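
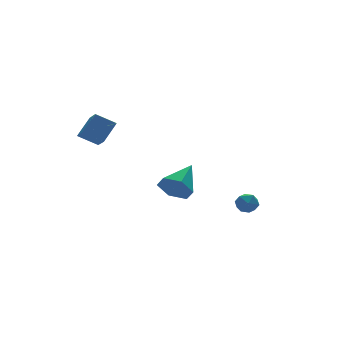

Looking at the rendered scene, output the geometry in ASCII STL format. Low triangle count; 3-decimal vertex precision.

solid 
facet normal -0.738 -0.483 -0.472
outer loop
vertex -2.178 -3.459 0.242
vertex -2.747 -3.336 1.006
vertex -2.732 -2.677 0.307
endloop
endfacet
facet normal 0.610 0.484 -0.627
outer loop
vertex -2.178 -3.459 0.242
vertex -2.732 -2.677 0.307
vertex -1.293 -2.384 1.934
endloop
endfacet
facet normal -0.738 -0.483 -0.471
outer loop
vertex -2.732 -2.677 0.307
vertex -2.747 -3.336 1.006
vertex -3.3 -2.554 1.071
endloop
endfacet
facet normal -0.012 0.986 -0.167
outer loop
vertex -2.732 -2.677 0.307
vertex -3.3 -2.554 1.071
vertex -1.293 -2.384 1.934
endloop
endfacet
facet normal -0.738 -0.483 -0.472
outer loop
vertex -3.3 -2.554 1.071
vertex -2.747 -3.336 1.006
vertex -3.315 -3.213 1.769
endloop
endfacet
facet normal -0.335 0.689 0.643
outer loop
vertex -3.3 -2.554 1.071
vertex -3.315 -3.213 1.769
vertex -1.293 -2.384 1.934
endloop
endfacet
facet normal -0.738 -0.483 -0.471
outer loop
vertex -3.315 -3.213 1.769
vertex -2.747 -3.336 1.006
vertex -2.762 -3.994 1.704
endloop
endfacet
facet normal -0.037 -0.109 0.993
outer loop
vertex -3.315 -3.213 1.769
vertex -2.762 -3.994 1.704
vertex -1.293 -2.384 1.934
endloop
endfacet
facet normal -0.738 -0.483 -0.472
outer loop
vertex -2.762 -3.994 1.704
vertex -2.747 -3.336 1.006
vertex -2.193 -4.117 0.94
endloop
endfacet
facet normal 0.585 -0.610 0.534
outer loop
vertex -2.762 -3.994 1.704
vertex -2.193 -4.117 0.94
vertex -1.293 -2.384 1.934
endloop
endfacet
facet normal -0.738 -0.483 -0.472
outer loop
vertex -2.193 -4.117 0.94
vertex -2.747 -3.336 1.006
vertex -2.178 -3.459 0.242
endloop
endfacet
facet normal 0.909 -0.314 -0.276
outer loop
vertex -2.193 -4.117 0.94
vertex -2.178 -3.459 0.242
vertex -1.293 -2.384 1.934
endloop
endfacet
facet normal -0.643 -0.232 -0.730
outer loop
vertex -4.74 2.522 3.122
vertex -4.373 3.893 2.363
vertex -3.848 1.949 2.518
endloop
endfacet
facet normal -0.228 -0.852 0.472
outer loop
vertex -2.967 2.267 3.517
vertex -4.74 2.522 3.122
vertex -3.848 1.949 2.518
endloop
endfacet
facet normal -0.643 -0.232 -0.730
outer loop
vertex -3.848 1.949 2.518
vertex -4.373 3.893 2.363
vertex -3.481 3.321 1.759
endloop
endfacet
facet normal 0.731 -0.469 -0.495
outer loop
vertex -3.481 3.321 1.759
vertex -2.967 2.267 3.517
vertex -3.848 1.949 2.518
endloop
endfacet
facet normal -0.731 0.470 0.495
outer loop
vertex -4.74 2.522 3.122
vertex -3.492 4.211 3.362
vertex -4.373 3.893 2.363
endloop
endfacet
facet normal -0.228 -0.852 0.471
outer loop
vertex -3.859 2.839 4.121
vertex -4.74 2.522 3.122
vertex -2.967 2.267 3.517
endloop
endfacet
facet normal -0.731 0.470 0.495
outer loop
vertex -3.859 2.839 4.121
vertex -3.492 4.211 3.362
vertex -4.74 2.522 3.122
endloop
endfacet
facet normal 0.227 0.852 -0.472
outer loop
vertex -4.373 3.893 2.363
vertex -3.492 4.211 3.362
vertex -3.481 3.321 1.759
endloop
endfacet
facet normal 0.731 -0.470 -0.495
outer loop
vertex -2.6 3.638 2.758
vertex -2.967 2.267 3.517
vertex -3.481 3.321 1.759
endloop
endfacet
facet normal 0.228 0.852 -0.471
outer loop
vertex -3.481 3.321 1.759
vertex -3.492 4.211 3.362
vertex -2.6 3.638 2.758
endloop
endfacet
facet normal 0.643 0.232 0.730
outer loop
vertex -2.6 3.638 2.758
vertex -3.859 2.839 4.121
vertex -2.967 2.267 3.517
endloop
endfacet
facet normal 0.643 0.232 0.730
outer loop
vertex -3.492 4.211 3.362
vertex -3.859 2.839 4.121
vertex -2.6 3.638 2.758
endloop
endfacet
facet normal -0.389 0.705 0.594
outer loop
vertex 2.076 -0.841 -1.826
vertex 2.056 -1.301 -1.293
vertex 2.628 -0.902 -1.392
endloop
endfacet
facet normal 0.034 0.995 0.097
outer loop
vertex 2.076 -0.841 -1.826
vertex 2.628 -0.902 -1.392
vertex 2.73 -0.838 -2.086
endloop
endfacet
facet normal -0.220 0.810 -0.543
outer loop
vertex 2.076 -0.841 -1.826
vertex 2.73 -0.838 -2.086
vertex 2.222 -1.197 -2.416
endloop
endfacet
facet normal -0.800 0.405 -0.443
outer loop
vertex 2.076 -0.841 -1.826
vertex 2.222 -1.197 -2.416
vertex 1.805 -1.484 -1.925
endloop
endfacet
facet normal -0.903 0.341 0.260
outer loop
vertex 2.076 -0.841 -1.826
vertex 1.805 -1.484 -1.925
vertex 2.056 -1.301 -1.293
endloop
endfacet
facet normal 0.684 0.710 0.166
outer loop
vertex 2.73 -0.838 -2.086
vertex 2.628 -0.902 -1.392
vertex 3.115 -1.296 -1.715
endloop
endfacet
facet normal 0.001 0.240 0.971
outer loop
vertex 2.628 -0.902 -1.392
vertex 2.056 -1.301 -1.293
vertex 2.698 -1.583 -1.224
endloop
endfacet
facet normal -0.832 -0.350 0.432
outer loop
vertex 2.056 -1.301 -1.293
vertex 1.805 -1.484 -1.925
vertex 2.19 -1.942 -1.554
endloop
endfacet
facet normal -0.665 -0.243 -0.706
outer loop
vertex 1.805 -1.484 -1.925
vertex 2.222 -1.197 -2.416
vertex 2.292 -1.878 -2.248
endloop
endfacet
facet normal 0.274 0.411 -0.869
outer loop
vertex 2.222 -1.197 -2.416
vertex 2.73 -0.838 -2.086
vertex 2.864 -1.479 -2.347
endloop
endfacet
facet normal 0.800 -0.405 0.443
outer loop
vertex 2.844 -1.939 -1.814
vertex 3.115 -1.296 -1.715
vertex 2.698 -1.583 -1.224
endloop
endfacet
facet normal 0.220 -0.810 0.543
outer loop
vertex 2.844 -1.939 -1.814
vertex 2.698 -1.583 -1.224
vertex 2.19 -1.942 -1.554
endloop
endfacet
facet normal -0.034 -0.995 -0.097
outer loop
vertex 2.844 -1.939 -1.814
vertex 2.19 -1.942 -1.554
vertex 2.292 -1.878 -2.248
endloop
endfacet
facet normal 0.389 -0.705 -0.594
outer loop
vertex 2.844 -1.939 -1.814
vertex 2.292 -1.878 -2.248
vertex 2.864 -1.479 -2.347
endloop
endfacet
facet normal 0.903 -0.341 -0.260
outer loop
vertex 2.844 -1.939 -1.814
vertex 2.864 -1.479 -2.347
vertex 3.115 -1.296 -1.715
endloop
endfacet
facet normal 0.665 0.243 0.706
outer loop
vertex 2.698 -1.583 -1.224
vertex 3.115 -1.296 -1.715
vertex 2.628 -0.902 -1.392
endloop
endfacet
facet normal -0.274 -0.411 0.869
outer loop
vertex 2.19 -1.942 -1.554
vertex 2.698 -1.583 -1.224
vertex 2.056 -1.301 -1.293
endloop
endfacet
facet normal -0.684 -0.710 -0.166
outer loop
vertex 2.292 -1.878 -2.248
vertex 2.19 -1.942 -1.554
vertex 1.805 -1.484 -1.925
endloop
endfacet
facet normal -0.001 -0.240 -0.971
outer loop
vertex 2.864 -1.479 -2.347
vertex 2.292 -1.878 -2.248
vertex 2.222 -1.197 -2.416
endloop
endfacet
facet normal 0.832 0.350 -0.432
outer loop
vertex 3.115 -1.296 -1.715
vertex 2.864 -1.479 -2.347
vertex 2.73 -0.838 -2.086
endloop
endfacet

endsolid


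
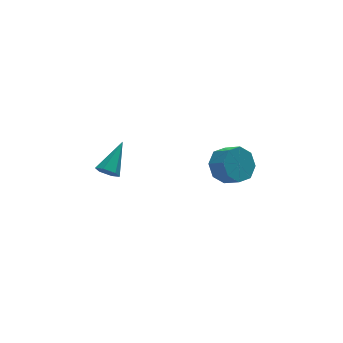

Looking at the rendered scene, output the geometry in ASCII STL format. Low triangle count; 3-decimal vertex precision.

solid 
facet normal -0.420 0.727 -0.544
outer loop
vertex 3.907 -1.75 -2.83
vertex 3.465 -1.343 -1.945
vertex 4.389 -1.198 -2.464
endloop
endfacet
facet normal 0.691 -0.133 -0.710
outer loop
vertex 3.907 -1.75 -2.83
vertex 4.389 -1.198 -2.464
vertex 4.378 -2.563 -2.22
endloop
endfacet
facet normal 0.691 -0.133 -0.710
outer loop
vertex 4.378 -2.563 -2.22
vertex 4.389 -1.198 -2.464
vertex 4.859 -2.011 -1.855
endloop
endfacet
facet normal 0.421 -0.726 0.544
outer loop
vertex 4.378 -2.563 -2.22
vertex 4.859 -2.011 -1.855
vertex 3.935 -2.157 -1.335
endloop
endfacet
facet normal -0.420 0.726 -0.545
outer loop
vertex 4.389 -1.198 -2.464
vertex 3.465 -1.343 -1.945
vertex 4.329 -0.73 -1.794
endloop
endfacet
facet normal 0.905 0.383 -0.187
outer loop
vertex 4.389 -1.198 -2.464
vertex 4.329 -0.73 -1.794
vertex 4.859 -2.011 -1.855
endloop
endfacet
facet normal 0.905 0.383 -0.186
outer loop
vertex 4.859 -2.011 -1.855
vertex 4.329 -0.73 -1.794
vertex 4.799 -1.544 -1.185
endloop
endfacet
facet normal 0.421 -0.726 0.544
outer loop
vertex 4.859 -2.011 -1.855
vertex 4.799 -1.544 -1.185
vertex 3.935 -2.157 -1.335
endloop
endfacet
facet normal -0.420 0.726 -0.544
outer loop
vertex 4.329 -0.73 -1.794
vertex 3.465 -1.343 -1.945
vertex 3.762 -0.622 -1.212
endloop
endfacet
facet normal 0.588 0.674 0.447
outer loop
vertex 4.329 -0.73 -1.794
vertex 3.762 -0.622 -1.212
vertex 4.799 -1.544 -1.185
endloop
endfacet
facet normal 0.588 0.675 0.446
outer loop
vertex 4.799 -1.544 -1.185
vertex 3.762 -0.622 -1.212
vertex 4.233 -1.435 -0.603
endloop
endfacet
facet normal 0.420 -0.726 0.545
outer loop
vertex 4.799 -1.544 -1.185
vertex 4.233 -1.435 -0.603
vertex 3.935 -2.157 -1.335
endloop
endfacet
facet normal -0.421 0.726 -0.544
outer loop
vertex 3.762 -0.622 -1.212
vertex 3.465 -1.343 -1.945
vertex 3.022 -0.937 -1.06
endloop
endfacet
facet normal -0.074 0.570 0.818
outer loop
vertex 3.762 -0.622 -1.212
vertex 3.022 -0.937 -1.06
vertex 4.233 -1.435 -0.603
endloop
endfacet
facet normal -0.074 0.571 0.818
outer loop
vertex 4.233 -1.435 -0.603
vertex 3.022 -0.937 -1.06
vertex 3.493 -1.75 -0.45
endloop
endfacet
facet normal 0.421 -0.726 0.544
outer loop
vertex 4.233 -1.435 -0.603
vertex 3.493 -1.75 -0.45
vertex 3.935 -2.157 -1.335
endloop
endfacet
facet normal -0.421 0.726 -0.544
outer loop
vertex 3.022 -0.937 -1.06
vertex 3.465 -1.343 -1.945
vertex 2.541 -1.489 -1.425
endloop
endfacet
facet normal -0.691 0.133 0.710
outer loop
vertex 3.022 -0.937 -1.06
vertex 2.541 -1.489 -1.425
vertex 3.493 -1.75 -0.45
endloop
endfacet
facet normal -0.691 0.133 0.710
outer loop
vertex 3.493 -1.75 -0.45
vertex 2.541 -1.489 -1.425
vertex 3.011 -2.302 -0.816
endloop
endfacet
facet normal 0.420 -0.727 0.544
outer loop
vertex 3.493 -1.75 -0.45
vertex 3.011 -2.302 -0.816
vertex 3.935 -2.157 -1.335
endloop
endfacet
facet normal -0.421 0.726 -0.544
outer loop
vertex 2.541 -1.489 -1.425
vertex 3.465 -1.343 -1.945
vertex 2.601 -1.956 -2.095
endloop
endfacet
facet normal -0.905 -0.383 0.186
outer loop
vertex 2.541 -1.489 -1.425
vertex 2.601 -1.956 -2.095
vertex 3.011 -2.302 -0.816
endloop
endfacet
facet normal -0.905 -0.383 0.186
outer loop
vertex 3.011 -2.302 -0.816
vertex 2.601 -1.956 -2.095
vertex 3.071 -2.77 -1.486
endloop
endfacet
facet normal 0.420 -0.726 0.545
outer loop
vertex 3.011 -2.302 -0.816
vertex 3.071 -2.77 -1.486
vertex 3.935 -2.157 -1.335
endloop
endfacet
facet normal -0.420 0.726 -0.545
outer loop
vertex 2.601 -1.956 -2.095
vertex 3.465 -1.343 -1.945
vertex 3.167 -2.065 -2.677
endloop
endfacet
facet normal -0.589 -0.674 -0.446
outer loop
vertex 2.601 -1.956 -2.095
vertex 3.167 -2.065 -2.677
vertex 3.071 -2.77 -1.486
endloop
endfacet
facet normal -0.587 -0.675 -0.447
outer loop
vertex 3.071 -2.77 -1.486
vertex 3.167 -2.065 -2.677
vertex 3.638 -2.878 -2.068
endloop
endfacet
facet normal 0.420 -0.726 0.544
outer loop
vertex 3.071 -2.77 -1.486
vertex 3.638 -2.878 -2.068
vertex 3.935 -2.157 -1.335
endloop
endfacet
facet normal -0.421 0.726 -0.544
outer loop
vertex 3.167 -2.065 -2.677
vertex 3.465 -1.343 -1.945
vertex 3.907 -1.75 -2.83
endloop
endfacet
facet normal 0.074 -0.570 -0.818
outer loop
vertex 3.167 -2.065 -2.677
vertex 3.907 -1.75 -2.83
vertex 3.638 -2.878 -2.068
endloop
endfacet
facet normal 0.075 -0.570 -0.818
outer loop
vertex 3.638 -2.878 -2.068
vertex 3.907 -1.75 -2.83
vertex 4.378 -2.563 -2.22
endloop
endfacet
facet normal 0.421 -0.726 0.544
outer loop
vertex 3.638 -2.878 -2.068
vertex 4.378 -2.563 -2.22
vertex 3.935 -2.157 -1.335
endloop
endfacet
facet normal -0.597 -0.581 -0.553
outer loop
vertex -2.357 -2.253 -0.361
vertex -2.878 -1.953 -0.114
vertex -2.598 -1.726 -0.655
endloop
endfacet
facet normal 0.848 0.097 -0.521
outer loop
vertex -2.357 -2.253 -0.361
vertex -2.598 -1.726 -0.655
vertex -1.702 -0.807 0.974
endloop
endfacet
facet normal -0.595 -0.583 -0.553
outer loop
vertex -2.598 -1.726 -0.655
vertex -2.878 -1.953 -0.114
vertex -3.12 -1.427 -0.408
endloop
endfacet
facet normal 0.195 0.804 -0.561
outer loop
vertex -2.598 -1.726 -0.655
vertex -3.12 -1.427 -0.408
vertex -1.702 -0.807 0.974
endloop
endfacet
facet normal -0.596 -0.583 -0.552
outer loop
vertex -3.12 -1.427 -0.408
vertex -2.878 -1.953 -0.114
vertex -3.399 -1.654 0.133
endloop
endfacet
facet normal -0.488 0.866 0.112
outer loop
vertex -3.12 -1.427 -0.408
vertex -3.399 -1.654 0.133
vertex -1.702 -0.807 0.974
endloop
endfacet
facet normal -0.596 -0.582 -0.553
outer loop
vertex -3.399 -1.654 0.133
vertex -2.878 -1.953 -0.114
vertex -3.157 -2.181 0.427
endloop
endfacet
facet normal -0.520 0.222 0.825
outer loop
vertex -3.399 -1.654 0.133
vertex -3.157 -2.181 0.427
vertex -1.702 -0.807 0.974
endloop
endfacet
facet normal -0.596 -0.582 -0.553
outer loop
vertex -3.157 -2.181 0.427
vertex -2.878 -1.953 -0.114
vertex -2.636 -2.48 0.18
endloop
endfacet
facet normal 0.132 -0.484 0.865
outer loop
vertex -3.157 -2.181 0.427
vertex -2.636 -2.48 0.18
vertex -1.702 -0.807 0.974
endloop
endfacet
facet normal -0.597 -0.582 -0.552
outer loop
vertex -2.636 -2.48 0.18
vertex -2.878 -1.953 -0.114
vertex -2.357 -2.253 -0.361
endloop
endfacet
facet normal 0.816 -0.546 0.191
outer loop
vertex -2.636 -2.48 0.18
vertex -2.357 -2.253 -0.361
vertex -1.702 -0.807 0.974
endloop
endfacet

endsolid


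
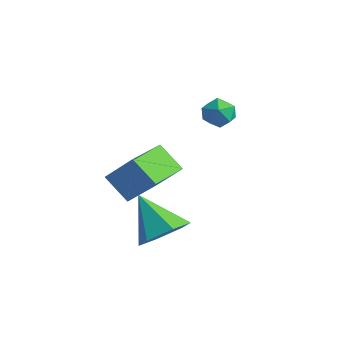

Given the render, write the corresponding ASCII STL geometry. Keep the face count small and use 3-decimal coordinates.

solid 
facet normal 0.702 0.053 -0.710
outer loop
vertex 2.886 -1.582 -2.115
vertex 2.11 -1.376 -2.867
vertex 2.59 -0.544 -2.33
endloop
endfacet
facet normal 0.301 0.275 0.913
outer loop
vertex 2.886 -1.582 -2.115
vertex 2.59 -0.544 -2.33
vertex 0.67 -1.484 -1.413
endloop
endfacet
facet normal 0.702 0.053 -0.710
outer loop
vertex 2.59 -0.544 -2.33
vertex 2.11 -1.376 -2.867
vertex 1.814 -0.338 -3.082
endloop
endfacet
facet normal -0.208 0.867 0.453
outer loop
vertex 2.59 -0.544 -2.33
vertex 1.814 -0.338 -3.082
vertex 0.67 -1.484 -1.413
endloop
endfacet
facet normal 0.703 0.053 -0.709
outer loop
vertex 1.814 -0.338 -3.082
vertex 2.11 -1.376 -2.867
vertex 1.334 -1.169 -3.62
endloop
endfacet
facet normal -0.806 0.570 -0.161
outer loop
vertex 1.814 -0.338 -3.082
vertex 1.334 -1.169 -3.62
vertex 0.67 -1.484 -1.413
endloop
endfacet
facet normal 0.703 0.053 -0.709
outer loop
vertex 1.334 -1.169 -3.62
vertex 2.11 -1.376 -2.867
vertex 1.63 -2.207 -3.405
endloop
endfacet
facet normal -0.894 -0.320 -0.315
outer loop
vertex 1.334 -1.169 -3.62
vertex 1.63 -2.207 -3.405
vertex 0.67 -1.484 -1.413
endloop
endfacet
facet normal 0.702 0.054 -0.710
outer loop
vertex 1.63 -2.207 -3.405
vertex 2.11 -1.376 -2.867
vertex 2.406 -2.413 -2.653
endloop
endfacet
facet normal -0.384 -0.912 0.146
outer loop
vertex 1.63 -2.207 -3.405
vertex 2.406 -2.413 -2.653
vertex 0.67 -1.484 -1.413
endloop
endfacet
facet normal 0.702 0.054 -0.710
outer loop
vertex 2.406 -2.413 -2.653
vertex 2.11 -1.376 -2.867
vertex 2.886 -1.582 -2.115
endloop
endfacet
facet normal 0.213 -0.615 0.759
outer loop
vertex 2.406 -2.413 -2.653
vertex 2.886 -1.582 -2.115
vertex 0.67 -1.484 -1.413
endloop
endfacet
facet normal -0.641 0.426 0.639
outer loop
vertex -1.217 3.307 1.039
vertex -0.653 3.329 1.59
vertex -0.745 3.935 1.094
endloop
endfacet
facet normal -0.798 0.602 -0.034
outer loop
vertex -1.217 3.307 1.039
vertex -0.745 3.935 1.094
vertex -0.934 3.645 0.386
endloop
endfacet
facet normal -0.918 0.000 -0.397
outer loop
vertex -1.217 3.307 1.039
vertex -0.934 3.645 0.386
vertex -0.959 2.859 0.443
endloop
endfacet
facet normal -0.835 -0.548 0.050
outer loop
vertex -1.217 3.307 1.039
vertex -0.959 2.859 0.443
vertex -0.786 2.663 1.187
endloop
endfacet
facet normal -0.664 -0.286 0.691
outer loop
vertex -1.217 3.307 1.039
vertex -0.786 2.663 1.187
vertex -0.653 3.329 1.59
endloop
endfacet
facet normal -0.226 0.921 -0.317
outer loop
vertex -0.934 3.645 0.386
vertex -0.745 3.935 1.094
vertex -0.194 3.877 0.533
endloop
endfacet
facet normal 0.028 0.636 0.771
outer loop
vertex -0.745 3.935 1.094
vertex -0.653 3.329 1.59
vertex -0.021 3.681 1.277
endloop
endfacet
facet normal -0.008 -0.516 0.856
outer loop
vertex -0.653 3.329 1.59
vertex -0.786 2.663 1.187
vertex -0.046 2.895 1.334
endloop
endfacet
facet normal -0.284 -0.941 -0.182
outer loop
vertex -0.786 2.663 1.187
vertex -0.959 2.859 0.443
vertex -0.235 2.605 0.626
endloop
endfacet
facet normal -0.420 -0.052 -0.906
outer loop
vertex -0.959 2.859 0.443
vertex -0.934 3.645 0.386
vertex -0.327 3.211 0.13
endloop
endfacet
facet normal 0.835 0.548 -0.050
outer loop
vertex 0.237 3.233 0.681
vertex -0.194 3.877 0.533
vertex -0.021 3.681 1.277
endloop
endfacet
facet normal 0.918 -0.000 0.397
outer loop
vertex 0.237 3.233 0.681
vertex -0.021 3.681 1.277
vertex -0.046 2.895 1.334
endloop
endfacet
facet normal 0.798 -0.602 0.034
outer loop
vertex 0.237 3.233 0.681
vertex -0.046 2.895 1.334
vertex -0.235 2.605 0.626
endloop
endfacet
facet normal 0.641 -0.426 -0.639
outer loop
vertex 0.237 3.233 0.681
vertex -0.235 2.605 0.626
vertex -0.327 3.211 0.13
endloop
endfacet
facet normal 0.664 0.286 -0.691
outer loop
vertex 0.237 3.233 0.681
vertex -0.327 3.211 0.13
vertex -0.194 3.877 0.533
endloop
endfacet
facet normal 0.284 0.941 0.182
outer loop
vertex -0.021 3.681 1.277
vertex -0.194 3.877 0.533
vertex -0.745 3.935 1.094
endloop
endfacet
facet normal 0.420 0.052 0.906
outer loop
vertex -0.046 2.895 1.334
vertex -0.021 3.681 1.277
vertex -0.653 3.329 1.59
endloop
endfacet
facet normal 0.226 -0.921 0.317
outer loop
vertex -0.235 2.605 0.626
vertex -0.046 2.895 1.334
vertex -0.786 2.663 1.187
endloop
endfacet
facet normal -0.028 -0.636 -0.771
outer loop
vertex -0.327 3.211 0.13
vertex -0.235 2.605 0.626
vertex -0.959 2.859 0.443
endloop
endfacet
facet normal 0.008 0.516 -0.856
outer loop
vertex -0.194 3.877 0.533
vertex -0.327 3.211 0.13
vertex -0.934 3.645 0.386
endloop
endfacet
facet normal -0.708 -0.209 0.674
outer loop
vertex -0.972 -0.526 -0.606
vertex -1.763 1.394 -0.841
vertex -1.991 -1.099 -1.854
endloop
endfacet
facet normal 0.378 -0.919 0.113
outer loop
vertex -0.957 -0.794 -2.839
vertex -0.972 -0.526 -0.606
vertex -1.991 -1.099 -1.854
endloop
endfacet
facet normal -0.708 -0.209 0.674
outer loop
vertex -1.991 -1.099 -1.854
vertex -1.763 1.394 -0.841
vertex -2.782 0.821 -2.089
endloop
endfacet
facet normal -0.596 -0.335 -0.730
outer loop
vertex -2.782 0.821 -2.089
vertex -0.957 -0.794 -2.839
vertex -1.991 -1.099 -1.854
endloop
endfacet
facet normal 0.596 0.335 0.730
outer loop
vertex -0.972 -0.526 -0.606
vertex -0.729 1.699 -1.826
vertex -1.763 1.394 -0.841
endloop
endfacet
facet normal 0.378 -0.919 0.113
outer loop
vertex 0.062 -0.221 -1.591
vertex -0.972 -0.526 -0.606
vertex -0.957 -0.794 -2.839
endloop
endfacet
facet normal 0.596 0.335 0.730
outer loop
vertex 0.062 -0.221 -1.591
vertex -0.729 1.699 -1.826
vertex -0.972 -0.526 -0.606
endloop
endfacet
facet normal -0.378 0.919 -0.113
outer loop
vertex -1.763 1.394 -0.841
vertex -0.729 1.699 -1.826
vertex -2.782 0.821 -2.089
endloop
endfacet
facet normal -0.596 -0.335 -0.730
outer loop
vertex -1.748 1.126 -3.074
vertex -0.957 -0.794 -2.839
vertex -2.782 0.821 -2.089
endloop
endfacet
facet normal -0.378 0.919 -0.113
outer loop
vertex -2.782 0.821 -2.089
vertex -0.729 1.699 -1.826
vertex -1.748 1.126 -3.074
endloop
endfacet
facet normal 0.708 0.209 -0.674
outer loop
vertex -1.748 1.126 -3.074
vertex 0.062 -0.221 -1.591
vertex -0.957 -0.794 -2.839
endloop
endfacet
facet normal 0.708 0.209 -0.674
outer loop
vertex -0.729 1.699 -1.826
vertex 0.062 -0.221 -1.591
vertex -1.748 1.126 -3.074
endloop
endfacet

endsolid


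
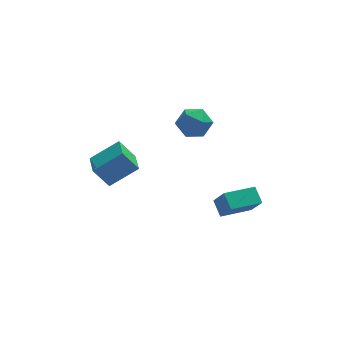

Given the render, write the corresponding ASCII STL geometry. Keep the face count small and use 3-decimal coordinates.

solid 
facet normal -0.551 0.189 0.813
outer loop
vertex -3.394 -2.074 1.258
vertex -3.273 -0.494 0.972
vertex -5.106 -2.15 0.116
endloop
endfacet
facet normal -0.075 -0.981 0.178
outer loop
vertex -4.247 -2.446 -1.152
vertex -3.394 -2.074 1.258
vertex -5.106 -2.15 0.116
endloop
endfacet
facet normal -0.551 0.189 0.813
outer loop
vertex -5.106 -2.15 0.116
vertex -3.273 -0.494 0.972
vertex -4.985 -0.57 -0.17
endloop
endfacet
facet normal -0.831 -0.037 -0.555
outer loop
vertex -4.985 -0.57 -0.17
vertex -4.247 -2.446 -1.152
vertex -5.106 -2.15 0.116
endloop
endfacet
facet normal 0.831 0.037 0.555
outer loop
vertex -3.394 -2.074 1.258
vertex -2.414 -0.79 -0.296
vertex -3.273 -0.494 0.972
endloop
endfacet
facet normal -0.075 -0.981 0.178
outer loop
vertex -2.535 -2.37 -0.01
vertex -3.394 -2.074 1.258
vertex -4.247 -2.446 -1.152
endloop
endfacet
facet normal 0.831 0.037 0.555
outer loop
vertex -2.535 -2.37 -0.01
vertex -2.414 -0.79 -0.296
vertex -3.394 -2.074 1.258
endloop
endfacet
facet normal 0.075 0.981 -0.178
outer loop
vertex -3.273 -0.494 0.972
vertex -2.414 -0.79 -0.296
vertex -4.985 -0.57 -0.17
endloop
endfacet
facet normal -0.831 -0.037 -0.555
outer loop
vertex -4.126 -0.866 -1.438
vertex -4.247 -2.446 -1.152
vertex -4.985 -0.57 -0.17
endloop
endfacet
facet normal 0.075 0.981 -0.178
outer loop
vertex -4.985 -0.57 -0.17
vertex -2.414 -0.79 -0.296
vertex -4.126 -0.866 -1.438
endloop
endfacet
facet normal 0.551 -0.189 -0.813
outer loop
vertex -4.126 -0.866 -1.438
vertex -2.535 -2.37 -0.01
vertex -4.247 -2.446 -1.152
endloop
endfacet
facet normal 0.551 -0.189 -0.813
outer loop
vertex -2.414 -0.79 -0.296
vertex -2.535 -2.37 -0.01
vertex -4.126 -0.866 -1.438
endloop
endfacet
facet normal -0.955 -0.261 0.145
outer loop
vertex 2.323 -4.203 -3.051
vertex 2.155 -3.24 -2.425
vertex 1.919 -3.438 -4.337
endloop
endfacet
facet normal 0.145 -0.830 -0.539
outer loop
vertex 3.885 -2.9 -4.635
vertex 2.323 -4.203 -3.051
vertex 1.919 -3.438 -4.337
endloop
endfacet
facet normal -0.955 -0.261 0.145
outer loop
vertex 1.919 -3.438 -4.337
vertex 2.155 -3.24 -2.425
vertex 1.751 -2.475 -3.712
endloop
endfacet
facet normal -0.261 0.493 -0.830
outer loop
vertex 1.751 -2.475 -3.712
vertex 3.885 -2.9 -4.635
vertex 1.919 -3.438 -4.337
endloop
endfacet
facet normal 0.261 -0.494 0.830
outer loop
vertex 2.323 -4.203 -3.051
vertex 4.121 -2.702 -2.723
vertex 2.155 -3.24 -2.425
endloop
endfacet
facet normal 0.146 -0.830 -0.539
outer loop
vertex 4.289 -3.665 -3.348
vertex 2.323 -4.203 -3.051
vertex 3.885 -2.9 -4.635
endloop
endfacet
facet normal 0.260 -0.493 0.830
outer loop
vertex 4.289 -3.665 -3.348
vertex 4.121 -2.702 -2.723
vertex 2.323 -4.203 -3.051
endloop
endfacet
facet normal -0.145 0.830 0.539
outer loop
vertex 2.155 -3.24 -2.425
vertex 4.121 -2.702 -2.723
vertex 1.751 -2.475 -3.712
endloop
endfacet
facet normal -0.260 0.494 -0.830
outer loop
vertex 3.717 -1.937 -4.009
vertex 3.885 -2.9 -4.635
vertex 1.751 -2.475 -3.712
endloop
endfacet
facet normal -0.146 0.830 0.539
outer loop
vertex 1.751 -2.475 -3.712
vertex 4.121 -2.702 -2.723
vertex 3.717 -1.937 -4.009
endloop
endfacet
facet normal 0.955 0.261 -0.145
outer loop
vertex 3.717 -1.937 -4.009
vertex 4.289 -3.665 -3.348
vertex 3.885 -2.9 -4.635
endloop
endfacet
facet normal 0.955 0.261 -0.145
outer loop
vertex 4.121 -2.702 -2.723
vertex 4.289 -3.665 -3.348
vertex 3.717 -1.937 -4.009
endloop
endfacet
facet normal -0.737 0.372 0.565
outer loop
vertex 0.378 -1.111 3.6
vertex -0.353 -1.809 3.106
vertex 0.195 -2.132 4.034
endloop
endfacet
facet normal -0.112 0.406 0.907
outer loop
vertex 0.378 -1.111 3.6
vertex 0.195 -2.132 4.034
vertex 1.241 -1.723 3.98
endloop
endfacet
facet normal 0.337 0.792 0.510
outer loop
vertex 0.378 -1.111 3.6
vertex 1.241 -1.723 3.98
vertex 1.341 -1.147 3.019
endloop
endfacet
facet normal -0.010 0.997 -0.079
outer loop
vertex 0.378 -1.111 3.6
vertex 1.341 -1.147 3.019
vertex 0.356 -1.2 2.479
endloop
endfacet
facet normal -0.674 0.738 -0.045
outer loop
vertex 0.378 -1.111 3.6
vertex 0.356 -1.2 2.479
vertex -0.353 -1.809 3.106
endloop
endfacet
facet normal 0.150 -0.257 0.955
outer loop
vertex 1.241 -1.723 3.98
vertex 0.195 -2.132 4.034
vertex 1.044 -2.8 3.721
endloop
endfacet
facet normal -0.862 -0.311 0.401
outer loop
vertex 0.195 -2.132 4.034
vertex -0.353 -1.809 3.106
vertex 0.059 -2.853 3.181
endloop
endfacet
facet normal -0.760 0.280 -0.587
outer loop
vertex -0.353 -1.809 3.106
vertex 0.356 -1.2 2.479
vertex 0.159 -2.277 2.22
endloop
endfacet
facet normal 0.314 0.700 -0.642
outer loop
vertex 0.356 -1.2 2.479
vertex 1.341 -1.147 3.019
vertex 1.205 -1.868 2.166
endloop
endfacet
facet normal 0.876 0.368 0.312
outer loop
vertex 1.341 -1.147 3.019
vertex 1.241 -1.723 3.98
vertex 1.753 -2.191 3.094
endloop
endfacet
facet normal 0.010 -0.997 0.079
outer loop
vertex 1.022 -2.889 2.6
vertex 1.044 -2.8 3.721
vertex 0.059 -2.853 3.181
endloop
endfacet
facet normal -0.337 -0.792 -0.510
outer loop
vertex 1.022 -2.889 2.6
vertex 0.059 -2.853 3.181
vertex 0.159 -2.277 2.22
endloop
endfacet
facet normal 0.112 -0.406 -0.907
outer loop
vertex 1.022 -2.889 2.6
vertex 0.159 -2.277 2.22
vertex 1.205 -1.868 2.166
endloop
endfacet
facet normal 0.737 -0.372 -0.565
outer loop
vertex 1.022 -2.889 2.6
vertex 1.205 -1.868 2.166
vertex 1.753 -2.191 3.094
endloop
endfacet
facet normal 0.674 -0.738 0.045
outer loop
vertex 1.022 -2.889 2.6
vertex 1.753 -2.191 3.094
vertex 1.044 -2.8 3.721
endloop
endfacet
facet normal -0.314 -0.700 0.642
outer loop
vertex 0.059 -2.853 3.181
vertex 1.044 -2.8 3.721
vertex 0.195 -2.132 4.034
endloop
endfacet
facet normal -0.876 -0.368 -0.312
outer loop
vertex 0.159 -2.277 2.22
vertex 0.059 -2.853 3.181
vertex -0.353 -1.809 3.106
endloop
endfacet
facet normal -0.150 0.257 -0.955
outer loop
vertex 1.205 -1.868 2.166
vertex 0.159 -2.277 2.22
vertex 0.356 -1.2 2.479
endloop
endfacet
facet normal 0.862 0.311 -0.401
outer loop
vertex 1.753 -2.191 3.094
vertex 1.205 -1.868 2.166
vertex 1.341 -1.147 3.019
endloop
endfacet
facet normal 0.760 -0.280 0.587
outer loop
vertex 1.044 -2.8 3.721
vertex 1.753 -2.191 3.094
vertex 1.241 -1.723 3.98
endloop
endfacet

endsolid


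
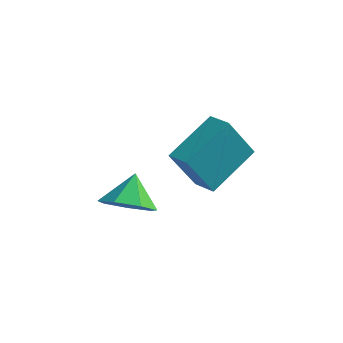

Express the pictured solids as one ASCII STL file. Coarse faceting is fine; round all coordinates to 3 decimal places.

solid 
facet normal 0.154 -0.642 -0.751
outer loop
vertex 3.453 -1.577 2.859
vertex 2.781 -1.209 2.407
vertex 3.643 -0.989 2.396
endloop
endfacet
facet normal 0.705 0.284 0.650
outer loop
vertex 3.453 -1.577 2.859
vertex 3.643 -0.989 2.396
vertex 2.599 -0.451 3.293
endloop
endfacet
facet normal 0.154 -0.641 -0.752
outer loop
vertex 3.643 -0.989 2.396
vertex 2.781 -1.209 2.407
vertex 3.184 -0.566 1.941
endloop
endfacet
facet normal 0.567 0.805 0.177
outer loop
vertex 3.643 -0.989 2.396
vertex 3.184 -0.566 1.941
vertex 2.599 -0.451 3.293
endloop
endfacet
facet normal 0.155 -0.641 -0.751
outer loop
vertex 3.184 -0.566 1.941
vertex 2.781 -1.209 2.407
vertex 2.421 -0.628 1.837
endloop
endfacet
facet normal -0.065 0.992 -0.113
outer loop
vertex 3.184 -0.566 1.941
vertex 2.421 -0.628 1.837
vertex 2.599 -0.451 3.293
endloop
endfacet
facet normal 0.153 -0.642 -0.751
outer loop
vertex 2.421 -0.628 1.837
vertex 2.781 -1.209 2.407
vertex 1.929 -1.126 2.162
endloop
endfacet
facet normal -0.711 0.703 0.001
outer loop
vertex 2.421 -0.628 1.837
vertex 1.929 -1.126 2.162
vertex 2.599 -0.451 3.293
endloop
endfacet
facet normal 0.153 -0.642 -0.751
outer loop
vertex 1.929 -1.126 2.162
vertex 2.781 -1.209 2.407
vertex 2.079 -1.687 2.672
endloop
endfacet
facet normal -0.888 0.156 0.433
outer loop
vertex 1.929 -1.126 2.162
vertex 2.079 -1.687 2.672
vertex 2.599 -0.451 3.293
endloop
endfacet
facet normal 0.153 -0.642 -0.751
outer loop
vertex 2.079 -1.687 2.672
vertex 2.781 -1.209 2.407
vertex 2.757 -1.888 2.982
endloop
endfacet
facet normal -0.461 -0.236 0.855
outer loop
vertex 2.079 -1.687 2.672
vertex 2.757 -1.888 2.982
vertex 2.599 -0.451 3.293
endloop
endfacet
facet normal 0.154 -0.642 -0.751
outer loop
vertex 2.757 -1.888 2.982
vertex 2.781 -1.209 2.407
vertex 3.453 -1.577 2.859
endloop
endfacet
facet normal 0.248 -0.179 0.952
outer loop
vertex 2.757 -1.888 2.982
vertex 3.453 -1.577 2.859
vertex 2.599 -0.451 3.293
endloop
endfacet
facet normal -0.278 -0.420 0.864
outer loop
vertex 4.33 1.967 4.654
vertex 3.559 2.255 4.546
vertex 3.853 0.331 3.706
endloop
endfacet
facet normal 0.929 -0.347 0.131
outer loop
vertex 4.341 1.065 2.194
vertex 4.33 1.967 4.654
vertex 3.853 0.331 3.706
endloop
endfacet
facet normal -0.279 -0.420 0.864
outer loop
vertex 3.853 0.331 3.706
vertex 3.559 2.255 4.546
vertex 3.082 0.619 3.597
endloop
endfacet
facet normal -0.245 -0.839 -0.486
outer loop
vertex 3.082 0.619 3.597
vertex 4.341 1.065 2.194
vertex 3.853 0.331 3.706
endloop
endfacet
facet normal 0.245 0.839 0.486
outer loop
vertex 4.33 1.967 4.654
vertex 4.047 2.989 3.034
vertex 3.559 2.255 4.546
endloop
endfacet
facet normal 0.929 -0.347 0.131
outer loop
vertex 4.818 2.701 3.143
vertex 4.33 1.967 4.654
vertex 4.341 1.065 2.194
endloop
endfacet
facet normal 0.245 0.839 0.486
outer loop
vertex 4.818 2.701 3.143
vertex 4.047 2.989 3.034
vertex 4.33 1.967 4.654
endloop
endfacet
facet normal -0.929 0.347 -0.131
outer loop
vertex 3.559 2.255 4.546
vertex 4.047 2.989 3.034
vertex 3.082 0.619 3.597
endloop
endfacet
facet normal -0.245 -0.839 -0.487
outer loop
vertex 3.57 1.353 2.086
vertex 4.341 1.065 2.194
vertex 3.082 0.619 3.597
endloop
endfacet
facet normal -0.929 0.347 -0.131
outer loop
vertex 3.082 0.619 3.597
vertex 4.047 2.989 3.034
vertex 3.57 1.353 2.086
endloop
endfacet
facet normal 0.278 0.420 -0.864
outer loop
vertex 3.57 1.353 2.086
vertex 4.818 2.701 3.143
vertex 4.341 1.065 2.194
endloop
endfacet
facet normal 0.279 0.419 -0.864
outer loop
vertex 4.047 2.989 3.034
vertex 4.818 2.701 3.143
vertex 3.57 1.353 2.086
endloop
endfacet

endsolid


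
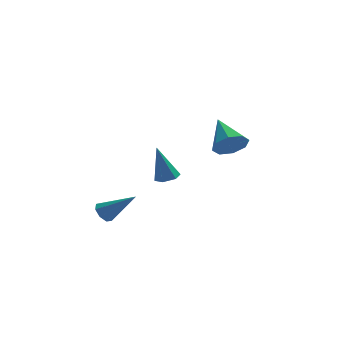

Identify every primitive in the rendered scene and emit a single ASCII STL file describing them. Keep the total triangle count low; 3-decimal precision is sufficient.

solid 
facet normal 0.231 -0.194 -0.953
outer loop
vertex -1.628 -2.459 0.278
vertex -2.202 -2.475 0.142
vertex -1.906 -1.966 0.11
endloop
endfacet
facet normal 0.756 0.548 0.358
outer loop
vertex -1.628 -2.459 0.278
vertex -1.906 -1.966 0.11
vertex -2.618 -2.125 1.858
endloop
endfacet
facet normal 0.231 -0.194 -0.953
outer loop
vertex -1.906 -1.966 0.11
vertex -2.202 -2.475 0.142
vertex -2.48 -1.982 -0.026
endloop
endfacet
facet normal -0.045 0.996 0.072
outer loop
vertex -1.906 -1.966 0.11
vertex -2.48 -1.982 -0.026
vertex -2.618 -2.125 1.858
endloop
endfacet
facet normal 0.231 -0.194 -0.953
outer loop
vertex -2.48 -1.982 -0.026
vertex -2.202 -2.475 0.142
vertex -2.776 -2.491 0.006
endloop
endfacet
facet normal -0.865 0.501 -0.025
outer loop
vertex -2.48 -1.982 -0.026
vertex -2.776 -2.491 0.006
vertex -2.618 -2.125 1.858
endloop
endfacet
facet normal 0.231 -0.195 -0.953
outer loop
vertex -2.776 -2.491 0.006
vertex -2.202 -2.475 0.142
vertex -2.499 -2.984 0.174
endloop
endfacet
facet normal -0.883 -0.441 0.162
outer loop
vertex -2.776 -2.491 0.006
vertex -2.499 -2.984 0.174
vertex -2.618 -2.125 1.858
endloop
endfacet
facet normal 0.231 -0.195 -0.953
outer loop
vertex -2.499 -2.984 0.174
vertex -2.202 -2.475 0.142
vertex -1.925 -2.968 0.31
endloop
endfacet
facet normal -0.081 -0.890 0.448
outer loop
vertex -2.499 -2.984 0.174
vertex -1.925 -2.968 0.31
vertex -2.618 -2.125 1.858
endloop
endfacet
facet normal 0.231 -0.195 -0.953
outer loop
vertex -1.925 -2.968 0.31
vertex -2.202 -2.475 0.142
vertex -1.628 -2.459 0.278
endloop
endfacet
facet normal 0.738 -0.396 0.546
outer loop
vertex -1.925 -2.968 0.31
vertex -1.628 -2.459 0.278
vertex -2.618 -2.125 1.858
endloop
endfacet
facet normal -0.724 0.281 -0.630
outer loop
vertex -4.351 -0.064 -3.844
vertex -4.671 0.147 -3.382
vertex -4.259 0.377 -3.753
endloop
endfacet
facet normal 0.836 -0.062 -0.545
outer loop
vertex -4.351 -0.064 -3.844
vertex -4.259 0.377 -3.753
vertex -3.289 -0.387 -2.178
endloop
endfacet
facet normal -0.724 0.280 -0.631
outer loop
vertex -4.259 0.377 -3.753
vertex -4.671 0.147 -3.382
vertex -4.409 0.683 -3.445
endloop
endfacet
facet normal 0.785 0.586 -0.200
outer loop
vertex -4.259 0.377 -3.753
vertex -4.409 0.683 -3.445
vertex -3.289 -0.387 -2.178
endloop
endfacet
facet normal -0.723 0.279 -0.632
outer loop
vertex -4.409 0.683 -3.445
vertex -4.671 0.147 -3.382
vertex -4.713 0.675 -3.101
endloop
endfacet
facet normal 0.392 0.844 0.366
outer loop
vertex -4.409 0.683 -3.445
vertex -4.713 0.675 -3.101
vertex -3.289 -0.387 -2.178
endloop
endfacet
facet normal -0.724 0.278 -0.631
outer loop
vertex -4.713 0.675 -3.101
vertex -4.671 0.147 -3.382
vertex -4.992 0.358 -2.921
endloop
endfacet
facet normal -0.111 0.563 0.819
outer loop
vertex -4.713 0.675 -3.101
vertex -4.992 0.358 -2.921
vertex -3.289 -0.387 -2.178
endloop
endfacet
facet normal -0.723 0.280 -0.632
outer loop
vertex -4.992 0.358 -2.921
vertex -4.671 0.147 -3.382
vertex -5.083 -0.083 -3.012
endloop
endfacet
facet normal -0.433 -0.096 0.896
outer loop
vertex -4.992 0.358 -2.921
vertex -5.083 -0.083 -3.012
vertex -3.289 -0.387 -2.178
endloop
endfacet
facet normal -0.723 0.279 -0.632
outer loop
vertex -5.083 -0.083 -3.012
vertex -4.671 0.147 -3.382
vertex -4.933 -0.389 -3.319
endloop
endfacet
facet normal -0.382 -0.741 0.552
outer loop
vertex -5.083 -0.083 -3.012
vertex -4.933 -0.389 -3.319
vertex -3.289 -0.387 -2.178
endloop
endfacet
facet normal -0.724 0.280 -0.630
outer loop
vertex -4.933 -0.389 -3.319
vertex -4.671 0.147 -3.382
vertex -4.63 -0.381 -3.664
endloop
endfacet
facet normal 0.011 -1.000 -0.014
outer loop
vertex -4.933 -0.389 -3.319
vertex -4.63 -0.381 -3.664
vertex -3.289 -0.387 -2.178
endloop
endfacet
facet normal -0.725 0.280 -0.630
outer loop
vertex -4.63 -0.381 -3.664
vertex -4.671 0.147 -3.382
vertex -4.351 -0.064 -3.844
endloop
endfacet
facet normal 0.515 -0.719 -0.468
outer loop
vertex -4.63 -0.381 -3.664
vertex -4.351 -0.064 -3.844
vertex -3.289 -0.387 -2.178
endloop
endfacet
facet normal 0.148 -0.879 -0.454
outer loop
vertex 2.104 2.188 -0.144
vertex 1.632 2.486 -0.875
vertex 2.516 2.503 -0.62
endloop
endfacet
facet normal 0.669 0.205 0.715
outer loop
vertex 2.104 2.188 -0.144
vertex 2.516 2.503 -0.62
vertex 1.348 4.174 -0.005
endloop
endfacet
facet normal 0.148 -0.879 -0.453
outer loop
vertex 2.516 2.503 -0.62
vertex 1.632 2.486 -0.875
vertex 2.41 2.808 -1.246
endloop
endfacet
facet normal 0.834 0.538 0.121
outer loop
vertex 2.516 2.503 -0.62
vertex 2.41 2.808 -1.246
vertex 1.348 4.174 -0.005
endloop
endfacet
facet normal 0.148 -0.879 -0.453
outer loop
vertex 2.41 2.808 -1.246
vertex 1.632 2.486 -0.875
vertex 1.848 2.924 -1.655
endloop
endfacet
facet normal 0.475 0.765 -0.436
outer loop
vertex 2.41 2.808 -1.246
vertex 1.848 2.924 -1.655
vertex 1.348 4.174 -0.005
endloop
endfacet
facet normal 0.147 -0.879 -0.453
outer loop
vertex 1.848 2.924 -1.655
vertex 1.632 2.486 -0.875
vertex 1.16 2.784 -1.607
endloop
endfacet
facet normal -0.197 0.752 -0.629
outer loop
vertex 1.848 2.924 -1.655
vertex 1.16 2.784 -1.607
vertex 1.348 4.174 -0.005
endloop
endfacet
facet normal 0.148 -0.879 -0.453
outer loop
vertex 1.16 2.784 -1.607
vertex 1.632 2.486 -0.875
vertex 0.748 2.469 -1.13
endloop
endfacet
facet normal -0.789 0.507 -0.347
outer loop
vertex 1.16 2.784 -1.607
vertex 0.748 2.469 -1.13
vertex 1.348 4.174 -0.005
endloop
endfacet
facet normal 0.148 -0.879 -0.453
outer loop
vertex 0.748 2.469 -1.13
vertex 1.632 2.486 -0.875
vertex 0.854 2.164 -0.504
endloop
endfacet
facet normal -0.954 0.173 0.246
outer loop
vertex 0.748 2.469 -1.13
vertex 0.854 2.164 -0.504
vertex 1.348 4.174 -0.005
endloop
endfacet
facet normal 0.148 -0.879 -0.453
outer loop
vertex 0.854 2.164 -0.504
vertex 1.632 2.486 -0.875
vertex 1.415 2.048 -0.096
endloop
endfacet
facet normal -0.594 -0.053 0.802
outer loop
vertex 0.854 2.164 -0.504
vertex 1.415 2.048 -0.096
vertex 1.348 4.174 -0.005
endloop
endfacet
facet normal 0.147 -0.879 -0.453
outer loop
vertex 1.415 2.048 -0.096
vertex 1.632 2.486 -0.875
vertex 2.104 2.188 -0.144
endloop
endfacet
facet normal 0.078 -0.040 0.996
outer loop
vertex 1.415 2.048 -0.096
vertex 2.104 2.188 -0.144
vertex 1.348 4.174 -0.005
endloop
endfacet

endsolid


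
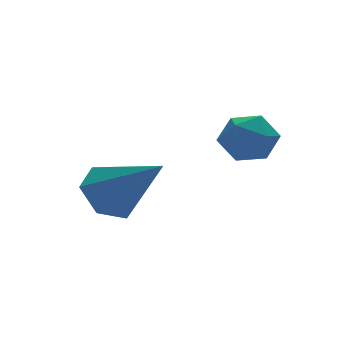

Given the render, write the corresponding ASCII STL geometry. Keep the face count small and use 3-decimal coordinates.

solid 
facet normal -0.572 0.816 0.081
outer loop
vertex 0.749 -2.419 -0.06
vertex 0.158 -2.858 0.193
vertex 0.664 -2.554 0.701
endloop
endfacet
facet normal 0.115 0.976 0.186
outer loop
vertex 0.749 -2.419 -0.06
vertex 0.664 -2.554 0.701
vertex 1.372 -2.576 0.378
endloop
endfacet
facet normal 0.477 0.784 -0.398
outer loop
vertex 0.749 -2.419 -0.06
vertex 1.372 -2.576 0.378
vertex 1.303 -2.893 -0.329
endloop
endfacet
facet normal 0.014 0.506 -0.863
outer loop
vertex 0.749 -2.419 -0.06
vertex 1.303 -2.893 -0.329
vertex 0.554 -3.067 -0.443
endloop
endfacet
facet normal -0.634 0.526 -0.567
outer loop
vertex 0.749 -2.419 -0.06
vertex 0.554 -3.067 -0.443
vertex 0.158 -2.858 0.193
endloop
endfacet
facet normal 0.353 0.582 0.733
outer loop
vertex 1.372 -2.576 0.378
vertex 0.664 -2.554 0.701
vertex 1.166 -3.113 0.903
endloop
endfacet
facet normal -0.760 0.324 0.563
outer loop
vertex 0.664 -2.554 0.701
vertex 0.158 -2.858 0.193
vertex 0.417 -3.287 0.789
endloop
endfacet
facet normal -0.861 -0.147 -0.488
outer loop
vertex 0.158 -2.858 0.193
vertex 0.554 -3.067 -0.443
vertex 0.348 -3.604 0.082
endloop
endfacet
facet normal 0.189 -0.179 -0.966
outer loop
vertex 0.554 -3.067 -0.443
vertex 1.303 -2.893 -0.329
vertex 1.056 -3.626 -0.241
endloop
endfacet
facet normal 0.939 0.271 -0.213
outer loop
vertex 1.303 -2.893 -0.329
vertex 1.372 -2.576 0.378
vertex 1.562 -3.322 0.267
endloop
endfacet
facet normal -0.014 -0.506 0.863
outer loop
vertex 0.971 -3.761 0.52
vertex 1.166 -3.113 0.903
vertex 0.417 -3.287 0.789
endloop
endfacet
facet normal -0.477 -0.784 0.398
outer loop
vertex 0.971 -3.761 0.52
vertex 0.417 -3.287 0.789
vertex 0.348 -3.604 0.082
endloop
endfacet
facet normal -0.115 -0.976 -0.186
outer loop
vertex 0.971 -3.761 0.52
vertex 0.348 -3.604 0.082
vertex 1.056 -3.626 -0.241
endloop
endfacet
facet normal 0.572 -0.816 -0.081
outer loop
vertex 0.971 -3.761 0.52
vertex 1.056 -3.626 -0.241
vertex 1.562 -3.322 0.267
endloop
endfacet
facet normal 0.634 -0.526 0.567
outer loop
vertex 0.971 -3.761 0.52
vertex 1.562 -3.322 0.267
vertex 1.166 -3.113 0.903
endloop
endfacet
facet normal -0.189 0.179 0.966
outer loop
vertex 0.417 -3.287 0.789
vertex 1.166 -3.113 0.903
vertex 0.664 -2.554 0.701
endloop
endfacet
facet normal -0.939 -0.271 0.213
outer loop
vertex 0.348 -3.604 0.082
vertex 0.417 -3.287 0.789
vertex 0.158 -2.858 0.193
endloop
endfacet
facet normal -0.353 -0.582 -0.733
outer loop
vertex 1.056 -3.626 -0.241
vertex 0.348 -3.604 0.082
vertex 0.554 -3.067 -0.443
endloop
endfacet
facet normal 0.760 -0.324 -0.563
outer loop
vertex 1.562 -3.322 0.267
vertex 1.056 -3.626 -0.241
vertex 1.303 -2.893 -0.329
endloop
endfacet
facet normal 0.861 0.147 0.488
outer loop
vertex 1.166 -3.113 0.903
vertex 1.562 -3.322 0.267
vertex 1.372 -2.576 0.378
endloop
endfacet
facet normal -0.376 0.678 -0.632
outer loop
vertex -0.751 -0.428 -2.526
vertex -1.552 -0.522 -2.151
vertex -0.982 0.086 -1.838
endloop
endfacet
facet normal 0.965 0.192 0.180
outer loop
vertex -0.751 -0.428 -2.526
vertex -0.982 0.086 -1.838
vertex -0.768 -1.938 -0.829
endloop
endfacet
facet normal -0.375 0.677 -0.633
outer loop
vertex -0.982 0.086 -1.838
vertex -1.552 -0.522 -2.151
vertex -1.784 -0.007 -1.462
endloop
endfacet
facet normal 0.336 0.448 0.828
outer loop
vertex -0.982 0.086 -1.838
vertex -1.784 -0.007 -1.462
vertex -0.768 -1.938 -0.829
endloop
endfacet
facet normal -0.375 0.677 -0.633
outer loop
vertex -1.784 -0.007 -1.462
vertex -1.552 -0.522 -2.151
vertex -2.354 -0.615 -1.775
endloop
endfacet
facet normal -0.499 0.022 0.866
outer loop
vertex -1.784 -0.007 -1.462
vertex -2.354 -0.615 -1.775
vertex -0.768 -1.938 -0.829
endloop
endfacet
facet normal -0.375 0.678 -0.632
outer loop
vertex -2.354 -0.615 -1.775
vertex -1.552 -0.522 -2.151
vertex -2.123 -1.129 -2.463
endloop
endfacet
facet normal -0.705 -0.661 0.257
outer loop
vertex -2.354 -0.615 -1.775
vertex -2.123 -1.129 -2.463
vertex -0.768 -1.938 -0.829
endloop
endfacet
facet normal -0.375 0.678 -0.632
outer loop
vertex -2.123 -1.129 -2.463
vertex -1.552 -0.522 -2.151
vertex -1.321 -1.036 -2.839
endloop
endfacet
facet normal -0.077 -0.917 -0.391
outer loop
vertex -2.123 -1.129 -2.463
vertex -1.321 -1.036 -2.839
vertex -0.768 -1.938 -0.829
endloop
endfacet
facet normal -0.376 0.678 -0.632
outer loop
vertex -1.321 -1.036 -2.839
vertex -1.552 -0.522 -2.151
vertex -0.751 -0.428 -2.526
endloop
endfacet
facet normal 0.759 -0.490 -0.429
outer loop
vertex -1.321 -1.036 -2.839
vertex -0.751 -0.428 -2.526
vertex -0.768 -1.938 -0.829
endloop
endfacet

endsolid


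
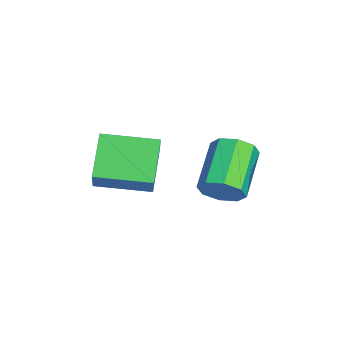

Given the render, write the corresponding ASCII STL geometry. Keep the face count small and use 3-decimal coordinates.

solid 
facet normal -0.684 0.144 0.715
outer loop
vertex 0.644 -1.013 2.931
vertex 0.827 0.838 2.734
vertex -0.636 -1.016 1.708
endloop
endfacet
facet normal -0.098 -0.990 0.105
outer loop
vertex 0.513 -1.258 0.506
vertex 0.644 -1.013 2.931
vertex -0.636 -1.016 1.708
endloop
endfacet
facet normal -0.684 0.144 0.715
outer loop
vertex -0.636 -1.016 1.708
vertex 0.827 0.838 2.734
vertex -0.453 0.834 1.511
endloop
endfacet
facet normal -0.723 -0.002 -0.691
outer loop
vertex -0.453 0.834 1.511
vertex 0.513 -1.258 0.506
vertex -0.636 -1.016 1.708
endloop
endfacet
facet normal 0.723 0.002 0.691
outer loop
vertex 0.644 -1.013 2.931
vertex 1.976 0.596 1.532
vertex 0.827 0.838 2.734
endloop
endfacet
facet normal -0.097 -0.990 0.105
outer loop
vertex 1.793 -1.254 1.729
vertex 0.644 -1.013 2.931
vertex 0.513 -1.258 0.506
endloop
endfacet
facet normal 0.723 0.002 0.691
outer loop
vertex 1.793 -1.254 1.729
vertex 1.976 0.596 1.532
vertex 0.644 -1.013 2.931
endloop
endfacet
facet normal 0.098 0.990 -0.106
outer loop
vertex 0.827 0.838 2.734
vertex 1.976 0.596 1.532
vertex -0.453 0.834 1.511
endloop
endfacet
facet normal -0.723 -0.002 -0.691
outer loop
vertex 0.696 0.593 0.309
vertex 0.513 -1.258 0.506
vertex -0.453 0.834 1.511
endloop
endfacet
facet normal 0.098 0.990 -0.105
outer loop
vertex -0.453 0.834 1.511
vertex 1.976 0.596 1.532
vertex 0.696 0.593 0.309
endloop
endfacet
facet normal 0.684 -0.144 -0.715
outer loop
vertex 0.696 0.593 0.309
vertex 1.793 -1.254 1.729
vertex 0.513 -1.258 0.506
endloop
endfacet
facet normal 0.684 -0.144 -0.715
outer loop
vertex 1.976 0.596 1.532
vertex 1.793 -1.254 1.729
vertex 0.696 0.593 0.309
endloop
endfacet
facet normal 0.808 -0.258 -0.530
outer loop
vertex 2.619 3.171 1.587
vertex 2.214 2.616 1.24
vertex 2.356 3.359 1.094
endloop
endfacet
facet normal 0.385 0.912 0.143
outer loop
vertex 2.619 3.171 1.587
vertex 2.356 3.359 1.094
vertex 1.091 3.659 2.587
endloop
endfacet
facet normal 0.385 0.912 0.143
outer loop
vertex 1.091 3.659 2.587
vertex 2.356 3.359 1.094
vertex 0.828 3.847 2.094
endloop
endfacet
facet normal -0.808 0.258 0.530
outer loop
vertex 1.091 3.659 2.587
vertex 0.828 3.847 2.094
vertex 0.686 3.104 2.24
endloop
endfacet
facet normal 0.808 -0.258 -0.529
outer loop
vertex 2.356 3.359 1.094
vertex 2.214 2.616 1.24
vertex 2.01 3.111 0.687
endloop
endfacet
facet normal -0.044 0.869 -0.492
outer loop
vertex 2.356 3.359 1.094
vertex 2.01 3.111 0.687
vertex 0.828 3.847 2.094
endloop
endfacet
facet normal -0.044 0.869 -0.492
outer loop
vertex 0.828 3.847 2.094
vertex 2.01 3.111 0.687
vertex 0.482 3.599 1.687
endloop
endfacet
facet normal -0.808 0.258 0.529
outer loop
vertex 0.828 3.847 2.094
vertex 0.482 3.599 1.687
vertex 0.686 3.104 2.24
endloop
endfacet
facet normal 0.808 -0.258 -0.529
outer loop
vertex 2.01 3.111 0.687
vertex 2.214 2.616 1.24
vertex 1.783 2.573 0.603
endloop
endfacet
facet normal -0.446 0.319 -0.837
outer loop
vertex 2.01 3.111 0.687
vertex 1.783 2.573 0.603
vertex 0.482 3.599 1.687
endloop
endfacet
facet normal -0.446 0.318 -0.837
outer loop
vertex 0.482 3.599 1.687
vertex 1.783 2.573 0.603
vertex 0.256 3.061 1.603
endloop
endfacet
facet normal -0.809 0.257 0.529
outer loop
vertex 0.482 3.599 1.687
vertex 0.256 3.061 1.603
vertex 0.686 3.104 2.24
endloop
endfacet
facet normal 0.808 -0.259 -0.529
outer loop
vertex 1.783 2.573 0.603
vertex 2.214 2.616 1.24
vertex 1.809 2.061 0.893
endloop
endfacet
facet normal -0.587 -0.421 -0.691
outer loop
vertex 1.783 2.573 0.603
vertex 1.809 2.061 0.893
vertex 0.256 3.061 1.603
endloop
endfacet
facet normal -0.587 -0.420 -0.692
outer loop
vertex 0.256 3.061 1.603
vertex 1.809 2.061 0.893
vertex 0.281 2.549 1.893
endloop
endfacet
facet normal -0.808 0.260 0.528
outer loop
vertex 0.256 3.061 1.603
vertex 0.281 2.549 1.893
vertex 0.686 3.104 2.24
endloop
endfacet
facet normal 0.808 -0.258 -0.530
outer loop
vertex 1.809 2.061 0.893
vertex 2.214 2.616 1.24
vertex 2.072 1.873 1.386
endloop
endfacet
facet normal -0.385 -0.912 -0.143
outer loop
vertex 1.809 2.061 0.893
vertex 2.072 1.873 1.386
vertex 0.281 2.549 1.893
endloop
endfacet
facet normal -0.385 -0.912 -0.143
outer loop
vertex 0.281 2.549 1.893
vertex 2.072 1.873 1.386
vertex 0.544 2.361 2.386
endloop
endfacet
facet normal -0.808 0.258 0.530
outer loop
vertex 0.281 2.549 1.893
vertex 0.544 2.361 2.386
vertex 0.686 3.104 2.24
endloop
endfacet
facet normal 0.808 -0.258 -0.529
outer loop
vertex 2.072 1.873 1.386
vertex 2.214 2.616 1.24
vertex 2.418 2.121 1.793
endloop
endfacet
facet normal 0.044 -0.869 0.492
outer loop
vertex 2.072 1.873 1.386
vertex 2.418 2.121 1.793
vertex 0.544 2.361 2.386
endloop
endfacet
facet normal 0.044 -0.869 0.492
outer loop
vertex 0.544 2.361 2.386
vertex 2.418 2.121 1.793
vertex 0.89 2.609 2.793
endloop
endfacet
facet normal -0.808 0.258 0.529
outer loop
vertex 0.544 2.361 2.386
vertex 0.89 2.609 2.793
vertex 0.686 3.104 2.24
endloop
endfacet
facet normal 0.809 -0.257 -0.529
outer loop
vertex 2.418 2.121 1.793
vertex 2.214 2.616 1.24
vertex 2.644 2.659 1.877
endloop
endfacet
facet normal 0.446 -0.318 0.837
outer loop
vertex 2.418 2.121 1.793
vertex 2.644 2.659 1.877
vertex 0.89 2.609 2.793
endloop
endfacet
facet normal 0.446 -0.319 0.836
outer loop
vertex 0.89 2.609 2.793
vertex 2.644 2.659 1.877
vertex 1.117 3.147 2.877
endloop
endfacet
facet normal -0.808 0.258 0.529
outer loop
vertex 0.89 2.609 2.793
vertex 1.117 3.147 2.877
vertex 0.686 3.104 2.24
endloop
endfacet
facet normal 0.808 -0.260 -0.528
outer loop
vertex 2.644 2.659 1.877
vertex 2.214 2.616 1.24
vertex 2.619 3.171 1.587
endloop
endfacet
facet normal 0.587 0.420 0.692
outer loop
vertex 2.644 2.659 1.877
vertex 2.619 3.171 1.587
vertex 1.117 3.147 2.877
endloop
endfacet
facet normal 0.587 0.421 0.691
outer loop
vertex 1.117 3.147 2.877
vertex 2.619 3.171 1.587
vertex 1.091 3.659 2.587
endloop
endfacet
facet normal -0.808 0.259 0.529
outer loop
vertex 1.117 3.147 2.877
vertex 1.091 3.659 2.587
vertex 0.686 3.104 2.24
endloop
endfacet

endsolid


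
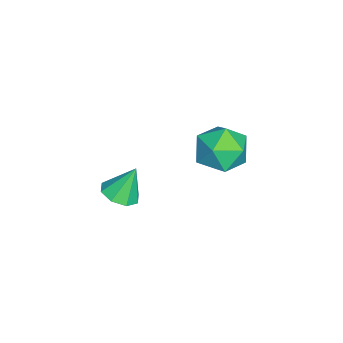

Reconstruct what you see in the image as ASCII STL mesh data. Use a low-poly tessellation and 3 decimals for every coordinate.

solid 
facet normal 0.175 -0.388 -0.905
outer loop
vertex 3.945 -3.7 -1.689
vertex 3.25 -3.545 -1.89
vertex 3.896 -3.185 -1.919
endloop
endfacet
facet normal 0.799 0.307 0.517
outer loop
vertex 3.945 -3.7 -1.689
vertex 3.896 -3.185 -1.919
vertex 3.01 -3.015 -0.65
endloop
endfacet
facet normal 0.175 -0.387 -0.905
outer loop
vertex 3.896 -3.185 -1.919
vertex 3.25 -3.545 -1.89
vertex 3.468 -2.881 -2.132
endloop
endfacet
facet normal 0.487 0.844 0.227
outer loop
vertex 3.896 -3.185 -1.919
vertex 3.468 -2.881 -2.132
vertex 3.01 -3.015 -0.65
endloop
endfacet
facet normal 0.175 -0.387 -0.905
outer loop
vertex 3.468 -2.881 -2.132
vertex 3.25 -3.545 -1.89
vertex 2.913 -2.966 -2.203
endloop
endfacet
facet normal -0.156 0.987 0.041
outer loop
vertex 3.468 -2.881 -2.132
vertex 2.913 -2.966 -2.203
vertex 3.01 -3.015 -0.65
endloop
endfacet
facet normal 0.176 -0.387 -0.905
outer loop
vertex 2.913 -2.966 -2.203
vertex 3.25 -3.545 -1.89
vertex 2.555 -3.391 -2.091
endloop
endfacet
facet normal -0.754 0.653 0.068
outer loop
vertex 2.913 -2.966 -2.203
vertex 2.555 -3.391 -2.091
vertex 3.01 -3.015 -0.65
endloop
endfacet
facet normal 0.176 -0.387 -0.905
outer loop
vertex 2.555 -3.391 -2.091
vertex 3.25 -3.545 -1.89
vertex 2.604 -3.906 -1.861
endloop
endfacet
facet normal -0.956 0.039 0.292
outer loop
vertex 2.555 -3.391 -2.091
vertex 2.604 -3.906 -1.861
vertex 3.01 -3.015 -0.65
endloop
endfacet
facet normal 0.176 -0.387 -0.905
outer loop
vertex 2.604 -3.906 -1.861
vertex 3.25 -3.545 -1.89
vertex 3.032 -4.21 -1.648
endloop
endfacet
facet normal -0.643 -0.498 0.582
outer loop
vertex 2.604 -3.906 -1.861
vertex 3.032 -4.21 -1.648
vertex 3.01 -3.015 -0.65
endloop
endfacet
facet normal 0.175 -0.387 -0.905
outer loop
vertex 3.032 -4.21 -1.648
vertex 3.25 -3.545 -1.89
vertex 3.588 -4.125 -1.577
endloop
endfacet
facet normal -0.000 -0.641 0.768
outer loop
vertex 3.032 -4.21 -1.648
vertex 3.588 -4.125 -1.577
vertex 3.01 -3.015 -0.65
endloop
endfacet
facet normal 0.176 -0.386 -0.906
outer loop
vertex 3.588 -4.125 -1.577
vertex 3.25 -3.545 -1.89
vertex 3.945 -3.7 -1.689
endloop
endfacet
facet normal 0.598 -0.307 0.740
outer loop
vertex 3.588 -4.125 -1.577
vertex 3.945 -3.7 -1.689
vertex 3.01 -3.015 -0.65
endloop
endfacet
facet normal -0.142 0.694 0.706
outer loop
vertex -1.609 0.113 -2.596
vertex -1.118 -0.566 -1.83
vertex -0.488 0.168 -2.425
endloop
endfacet
facet normal -0.059 0.996 0.066
outer loop
vertex -1.609 0.113 -2.596
vertex -0.488 0.168 -2.425
vertex -0.904 0.213 -3.48
endloop
endfacet
facet normal -0.565 0.739 -0.367
outer loop
vertex -1.609 0.113 -2.596
vertex -0.904 0.213 -3.48
vertex -1.791 -0.494 -3.538
endloop
endfacet
facet normal -0.961 0.277 0.007
outer loop
vertex -1.609 0.113 -2.596
vertex -1.791 -0.494 -3.538
vertex -1.923 -0.976 -2.518
endloop
endfacet
facet normal -0.699 0.250 0.670
outer loop
vertex -1.609 0.113 -2.596
vertex -1.923 -0.976 -2.518
vertex -1.118 -0.566 -1.83
endloop
endfacet
facet normal 0.575 0.795 -0.193
outer loop
vertex -0.904 0.213 -3.48
vertex -0.488 0.168 -2.425
vertex 0.023 -0.404 -3.262
endloop
endfacet
facet normal 0.441 0.305 0.844
outer loop
vertex -0.488 0.168 -2.425
vertex -1.118 -0.566 -1.83
vertex -0.109 -0.886 -2.242
endloop
endfacet
facet normal -0.460 -0.414 0.785
outer loop
vertex -1.118 -0.566 -1.83
vertex -1.923 -0.976 -2.518
vertex -0.996 -1.593 -2.3
endloop
endfacet
facet normal -0.884 -0.368 -0.288
outer loop
vertex -1.923 -0.976 -2.518
vertex -1.791 -0.494 -3.538
vertex -1.412 -1.548 -3.355
endloop
endfacet
facet normal -0.244 0.379 -0.892
outer loop
vertex -1.791 -0.494 -3.538
vertex -0.904 0.213 -3.48
vertex -0.782 -0.814 -3.95
endloop
endfacet
facet normal 0.961 -0.277 -0.007
outer loop
vertex -0.291 -1.493 -3.184
vertex 0.023 -0.404 -3.262
vertex -0.109 -0.886 -2.242
endloop
endfacet
facet normal 0.565 -0.739 0.367
outer loop
vertex -0.291 -1.493 -3.184
vertex -0.109 -0.886 -2.242
vertex -0.996 -1.593 -2.3
endloop
endfacet
facet normal 0.059 -0.996 -0.066
outer loop
vertex -0.291 -1.493 -3.184
vertex -0.996 -1.593 -2.3
vertex -1.412 -1.548 -3.355
endloop
endfacet
facet normal 0.142 -0.694 -0.706
outer loop
vertex -0.291 -1.493 -3.184
vertex -1.412 -1.548 -3.355
vertex -0.782 -0.814 -3.95
endloop
endfacet
facet normal 0.699 -0.250 -0.670
outer loop
vertex -0.291 -1.493 -3.184
vertex -0.782 -0.814 -3.95
vertex 0.023 -0.404 -3.262
endloop
endfacet
facet normal 0.884 0.368 0.288
outer loop
vertex -0.109 -0.886 -2.242
vertex 0.023 -0.404 -3.262
vertex -0.488 0.168 -2.425
endloop
endfacet
facet normal 0.244 -0.379 0.892
outer loop
vertex -0.996 -1.593 -2.3
vertex -0.109 -0.886 -2.242
vertex -1.118 -0.566 -1.83
endloop
endfacet
facet normal -0.575 -0.795 0.193
outer loop
vertex -1.412 -1.548 -3.355
vertex -0.996 -1.593 -2.3
vertex -1.923 -0.976 -2.518
endloop
endfacet
facet normal -0.441 -0.305 -0.844
outer loop
vertex -0.782 -0.814 -3.95
vertex -1.412 -1.548 -3.355
vertex -1.791 -0.494 -3.538
endloop
endfacet
facet normal 0.460 0.414 -0.785
outer loop
vertex 0.023 -0.404 -3.262
vertex -0.782 -0.814 -3.95
vertex -0.904 0.213 -3.48
endloop
endfacet

endsolid


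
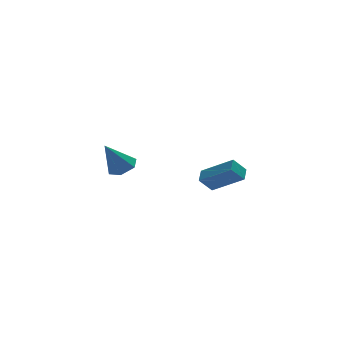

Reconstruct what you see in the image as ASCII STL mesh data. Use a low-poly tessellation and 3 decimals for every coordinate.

solid 
facet normal 0.510 0.124 -0.851
outer loop
vertex -3.05 -1.688 1.427
vertex -3.444 -1.042 1.285
vertex -2.786 -1.012 1.684
endloop
endfacet
facet normal 0.555 -0.476 0.682
outer loop
vertex -3.05 -1.688 1.427
vertex -2.786 -1.012 1.684
vertex -4.336 -1.258 2.775
endloop
endfacet
facet normal 0.510 0.123 -0.851
outer loop
vertex -2.786 -1.012 1.684
vertex -3.444 -1.042 1.285
vertex -3.18 -0.366 1.541
endloop
endfacet
facet normal 0.464 0.452 0.762
outer loop
vertex -2.786 -1.012 1.684
vertex -3.18 -0.366 1.541
vertex -4.336 -1.258 2.775
endloop
endfacet
facet normal 0.509 0.124 -0.852
outer loop
vertex -3.18 -0.366 1.541
vertex -3.444 -1.042 1.285
vertex -3.838 -0.396 1.143
endloop
endfacet
facet normal -0.272 0.883 0.383
outer loop
vertex -3.18 -0.366 1.541
vertex -3.838 -0.396 1.143
vertex -4.336 -1.258 2.775
endloop
endfacet
facet normal 0.509 0.123 -0.852
outer loop
vertex -3.838 -0.396 1.143
vertex -3.444 -1.042 1.285
vertex -4.102 -1.073 0.887
endloop
endfacet
facet normal -0.919 0.387 -0.076
outer loop
vertex -3.838 -0.396 1.143
vertex -4.102 -1.073 0.887
vertex -4.336 -1.258 2.775
endloop
endfacet
facet normal 0.509 0.123 -0.852
outer loop
vertex -4.102 -1.073 0.887
vertex -3.444 -1.042 1.285
vertex -3.708 -1.719 1.029
endloop
endfacet
facet normal -0.828 -0.539 -0.155
outer loop
vertex -4.102 -1.073 0.887
vertex -3.708 -1.719 1.029
vertex -4.336 -1.258 2.775
endloop
endfacet
facet normal 0.509 0.123 -0.852
outer loop
vertex -3.708 -1.719 1.029
vertex -3.444 -1.042 1.285
vertex -3.05 -1.688 1.427
endloop
endfacet
facet normal -0.090 -0.970 0.224
outer loop
vertex -3.708 -1.719 1.029
vertex -3.05 -1.688 1.427
vertex -4.336 -1.258 2.775
endloop
endfacet
facet normal -0.672 -0.086 0.736
outer loop
vertex 2.93 2.18 -0.108
vertex 1.641 3.335 -1.15
vertex 2.614 1.495 -0.477
endloop
endfacet
facet normal 0.638 -0.572 0.515
outer loop
vertex 3.319 1.585 -1.25
vertex 2.93 2.18 -0.108
vertex 2.614 1.495 -0.477
endloop
endfacet
facet normal -0.672 -0.086 0.736
outer loop
vertex 2.614 1.495 -0.477
vertex 1.641 3.335 -1.15
vertex 1.325 2.65 -1.519
endloop
endfacet
facet normal -0.377 -0.816 -0.439
outer loop
vertex 1.325 2.65 -1.519
vertex 3.319 1.585 -1.25
vertex 2.614 1.495 -0.477
endloop
endfacet
facet normal 0.377 0.816 0.439
outer loop
vertex 2.93 2.18 -0.108
vertex 2.346 3.425 -1.923
vertex 1.641 3.335 -1.15
endloop
endfacet
facet normal 0.638 -0.572 0.515
outer loop
vertex 3.635 2.27 -0.881
vertex 2.93 2.18 -0.108
vertex 3.319 1.585 -1.25
endloop
endfacet
facet normal 0.377 0.816 0.439
outer loop
vertex 3.635 2.27 -0.881
vertex 2.346 3.425 -1.923
vertex 2.93 2.18 -0.108
endloop
endfacet
facet normal -0.638 0.572 -0.515
outer loop
vertex 1.641 3.335 -1.15
vertex 2.346 3.425 -1.923
vertex 1.325 2.65 -1.519
endloop
endfacet
facet normal -0.377 -0.816 -0.439
outer loop
vertex 2.03 2.74 -2.292
vertex 3.319 1.585 -1.25
vertex 1.325 2.65 -1.519
endloop
endfacet
facet normal -0.638 0.572 -0.515
outer loop
vertex 1.325 2.65 -1.519
vertex 2.346 3.425 -1.923
vertex 2.03 2.74 -2.292
endloop
endfacet
facet normal 0.672 0.086 -0.736
outer loop
vertex 2.03 2.74 -2.292
vertex 3.635 2.27 -0.881
vertex 3.319 1.585 -1.25
endloop
endfacet
facet normal 0.672 0.086 -0.736
outer loop
vertex 2.346 3.425 -1.923
vertex 3.635 2.27 -0.881
vertex 2.03 2.74 -2.292
endloop
endfacet

endsolid


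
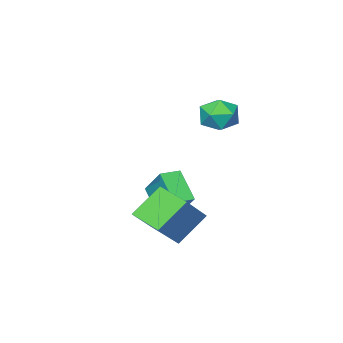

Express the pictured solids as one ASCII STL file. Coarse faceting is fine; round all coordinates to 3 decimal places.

solid 
facet normal -0.709 0.112 0.696
outer loop
vertex 3.383 2.736 -1.785
vertex 3.301 4.408 -2.137
vertex 2.004 2.385 -3.134
endloop
endfacet
facet normal 0.048 -0.978 0.205
outer loop
vertex 3.359 2.172 -4.463
vertex 3.383 2.736 -1.785
vertex 2.004 2.385 -3.134
endloop
endfacet
facet normal -0.709 0.112 0.696
outer loop
vertex 2.004 2.385 -3.134
vertex 3.301 4.408 -2.137
vertex 1.923 4.057 -3.485
endloop
endfacet
facet normal -0.703 -0.179 -0.688
outer loop
vertex 1.923 4.057 -3.485
vertex 3.359 2.172 -4.463
vertex 2.004 2.385 -3.134
endloop
endfacet
facet normal 0.703 0.179 0.688
outer loop
vertex 3.383 2.736 -1.785
vertex 4.656 4.195 -3.466
vertex 3.301 4.408 -2.137
endloop
endfacet
facet normal 0.048 -0.977 0.205
outer loop
vertex 4.737 2.523 -3.115
vertex 3.383 2.736 -1.785
vertex 3.359 2.172 -4.463
endloop
endfacet
facet normal 0.704 0.178 0.688
outer loop
vertex 4.737 2.523 -3.115
vertex 4.656 4.195 -3.466
vertex 3.383 2.736 -1.785
endloop
endfacet
facet normal -0.048 0.977 -0.206
outer loop
vertex 3.301 4.408 -2.137
vertex 4.656 4.195 -3.466
vertex 1.923 4.057 -3.485
endloop
endfacet
facet normal -0.704 -0.179 -0.688
outer loop
vertex 3.277 3.844 -4.815
vertex 3.359 2.172 -4.463
vertex 1.923 4.057 -3.485
endloop
endfacet
facet normal -0.048 0.978 -0.205
outer loop
vertex 1.923 4.057 -3.485
vertex 4.656 4.195 -3.466
vertex 3.277 3.844 -4.815
endloop
endfacet
facet normal 0.709 -0.112 -0.696
outer loop
vertex 3.277 3.844 -4.815
vertex 4.737 2.523 -3.115
vertex 3.359 2.172 -4.463
endloop
endfacet
facet normal 0.709 -0.112 -0.696
outer loop
vertex 4.656 4.195 -3.466
vertex 4.737 2.523 -3.115
vertex 3.277 3.844 -4.815
endloop
endfacet
facet normal -0.986 0.167 -0.019
outer loop
vertex 0.533 0.58 -2.363
vertex 0.778 1.881 -3.598
vertex 0.336 -0.75 -3.803
endloop
endfacet
facet normal -0.136 -0.718 0.682
outer loop
vertex 1.342 -0.921 -3.782
vertex 0.533 0.58 -2.363
vertex 0.336 -0.75 -3.803
endloop
endfacet
facet normal -0.986 0.167 -0.020
outer loop
vertex 0.336 -0.75 -3.803
vertex 0.778 1.881 -3.598
vertex 0.582 0.55 -5.038
endloop
endfacet
facet normal -0.100 -0.675 -0.731
outer loop
vertex 0.582 0.55 -5.038
vertex 1.342 -0.921 -3.782
vertex 0.336 -0.75 -3.803
endloop
endfacet
facet normal 0.100 0.675 0.731
outer loop
vertex 0.533 0.58 -2.363
vertex 1.784 1.71 -3.577
vertex 0.778 1.881 -3.598
endloop
endfacet
facet normal -0.136 -0.718 0.682
outer loop
vertex 1.538 0.41 -2.342
vertex 0.533 0.58 -2.363
vertex 1.342 -0.921 -3.782
endloop
endfacet
facet normal 0.099 0.675 0.731
outer loop
vertex 1.538 0.41 -2.342
vertex 1.784 1.71 -3.577
vertex 0.533 0.58 -2.363
endloop
endfacet
facet normal 0.136 0.718 -0.682
outer loop
vertex 0.778 1.881 -3.598
vertex 1.784 1.71 -3.577
vertex 0.582 0.55 -5.038
endloop
endfacet
facet normal -0.099 -0.675 -0.731
outer loop
vertex 1.587 0.38 -5.017
vertex 1.342 -0.921 -3.782
vertex 0.582 0.55 -5.038
endloop
endfacet
facet normal 0.136 0.718 -0.682
outer loop
vertex 0.582 0.55 -5.038
vertex 1.784 1.71 -3.577
vertex 1.587 0.38 -5.017
endloop
endfacet
facet normal 0.986 -0.167 0.020
outer loop
vertex 1.587 0.38 -5.017
vertex 1.538 0.41 -2.342
vertex 1.342 -0.921 -3.782
endloop
endfacet
facet normal 0.986 -0.168 0.020
outer loop
vertex 1.784 1.71 -3.577
vertex 1.538 0.41 -2.342
vertex 1.587 0.38 -5.017
endloop
endfacet
facet normal -0.490 -0.105 0.866
outer loop
vertex -1.27 2.301 1.712
vertex -0.89 1.36 1.813
vertex -0.384 2.158 2.196
endloop
endfacet
facet normal -0.317 0.579 0.751
outer loop
vertex -1.27 2.301 1.712
vertex -0.384 2.158 2.196
vertex -0.491 2.939 1.549
endloop
endfacet
facet normal -0.611 0.780 0.132
outer loop
vertex -1.27 2.301 1.712
vertex -0.491 2.939 1.549
vertex -1.064 2.623 0.766
endloop
endfacet
facet normal -0.966 0.221 -0.135
outer loop
vertex -1.27 2.301 1.712
vertex -1.064 2.623 0.766
vertex -1.31 1.647 0.93
endloop
endfacet
facet normal -0.891 -0.326 0.318
outer loop
vertex -1.27 2.301 1.712
vertex -1.31 1.647 0.93
vertex -0.89 1.36 1.813
endloop
endfacet
facet normal 0.391 0.618 0.682
outer loop
vertex -0.491 2.939 1.549
vertex -0.384 2.158 2.196
vertex 0.37 2.393 1.55
endloop
endfacet
facet normal 0.112 -0.487 0.866
outer loop
vertex -0.384 2.158 2.196
vertex -0.89 1.36 1.813
vertex 0.124 1.417 1.714
endloop
endfacet
facet normal -0.535 -0.844 -0.020
outer loop
vertex -0.89 1.36 1.813
vertex -1.31 1.647 0.93
vertex -0.449 1.101 0.931
endloop
endfacet
facet normal -0.657 0.039 -0.753
outer loop
vertex -1.31 1.647 0.93
vertex -1.064 2.623 0.766
vertex -0.556 1.882 0.284
endloop
endfacet
facet normal -0.084 0.944 -0.319
outer loop
vertex -1.064 2.623 0.766
vertex -0.491 2.939 1.549
vertex -0.05 2.68 0.667
endloop
endfacet
facet normal 0.966 -0.221 0.135
outer loop
vertex 0.33 1.739 0.768
vertex 0.37 2.393 1.55
vertex 0.124 1.417 1.714
endloop
endfacet
facet normal 0.611 -0.780 -0.132
outer loop
vertex 0.33 1.739 0.768
vertex 0.124 1.417 1.714
vertex -0.449 1.101 0.931
endloop
endfacet
facet normal 0.317 -0.579 -0.751
outer loop
vertex 0.33 1.739 0.768
vertex -0.449 1.101 0.931
vertex -0.556 1.882 0.284
endloop
endfacet
facet normal 0.490 0.105 -0.866
outer loop
vertex 0.33 1.739 0.768
vertex -0.556 1.882 0.284
vertex -0.05 2.68 0.667
endloop
endfacet
facet normal 0.891 0.326 -0.318
outer loop
vertex 0.33 1.739 0.768
vertex -0.05 2.68 0.667
vertex 0.37 2.393 1.55
endloop
endfacet
facet normal 0.657 -0.039 0.753
outer loop
vertex 0.124 1.417 1.714
vertex 0.37 2.393 1.55
vertex -0.384 2.158 2.196
endloop
endfacet
facet normal 0.084 -0.944 0.319
outer loop
vertex -0.449 1.101 0.931
vertex 0.124 1.417 1.714
vertex -0.89 1.36 1.813
endloop
endfacet
facet normal -0.391 -0.618 -0.682
outer loop
vertex -0.556 1.882 0.284
vertex -0.449 1.101 0.931
vertex -1.31 1.647 0.93
endloop
endfacet
facet normal -0.112 0.487 -0.866
outer loop
vertex -0.05 2.68 0.667
vertex -0.556 1.882 0.284
vertex -1.064 2.623 0.766
endloop
endfacet
facet normal 0.535 0.844 0.020
outer loop
vertex 0.37 2.393 1.55
vertex -0.05 2.68 0.667
vertex -0.491 2.939 1.549
endloop
endfacet

endsolid


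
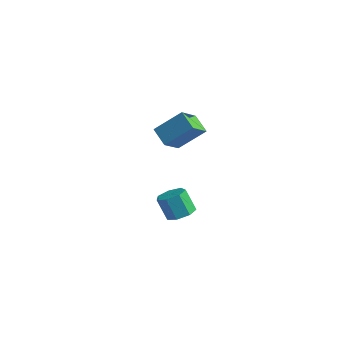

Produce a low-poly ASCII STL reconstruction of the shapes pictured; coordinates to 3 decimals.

solid 
facet normal -0.839 0.236 0.491
outer loop
vertex 0.113 2.683 5.352
vertex -0.072 4.024 4.392
vertex -1.001 1.554 3.99
endloop
endfacet
facet normal 0.111 -0.808 0.579
outer loop
vertex 0.132 1.236 3.328
vertex 0.113 2.683 5.352
vertex -1.001 1.554 3.99
endloop
endfacet
facet normal -0.839 0.236 0.491
outer loop
vertex -1.001 1.554 3.99
vertex -0.072 4.024 4.392
vertex -1.186 2.896 3.03
endloop
endfacet
facet normal -0.532 -0.540 -0.652
outer loop
vertex -1.186 2.896 3.03
vertex 0.132 1.236 3.328
vertex -1.001 1.554 3.99
endloop
endfacet
facet normal 0.532 0.540 0.652
outer loop
vertex 0.113 2.683 5.352
vertex 1.061 3.706 3.73
vertex -0.072 4.024 4.392
endloop
endfacet
facet normal 0.111 -0.808 0.579
outer loop
vertex 1.246 2.364 4.69
vertex 0.113 2.683 5.352
vertex 0.132 1.236 3.328
endloop
endfacet
facet normal 0.533 0.540 0.652
outer loop
vertex 1.246 2.364 4.69
vertex 1.061 3.706 3.73
vertex 0.113 2.683 5.352
endloop
endfacet
facet normal -0.111 0.808 -0.578
outer loop
vertex -0.072 4.024 4.392
vertex 1.061 3.706 3.73
vertex -1.186 2.896 3.03
endloop
endfacet
facet normal -0.533 -0.540 -0.652
outer loop
vertex -0.053 2.577 2.368
vertex 0.132 1.236 3.328
vertex -1.186 2.896 3.03
endloop
endfacet
facet normal -0.111 0.808 -0.579
outer loop
vertex -1.186 2.896 3.03
vertex 1.061 3.706 3.73
vertex -0.053 2.577 2.368
endloop
endfacet
facet normal 0.839 -0.236 -0.491
outer loop
vertex -0.053 2.577 2.368
vertex 1.246 2.364 4.69
vertex 0.132 1.236 3.328
endloop
endfacet
facet normal 0.839 -0.236 -0.491
outer loop
vertex 1.061 3.706 3.73
vertex 1.246 2.364 4.69
vertex -0.053 2.577 2.368
endloop
endfacet
facet normal 0.442 0.085 -0.893
outer loop
vertex 0.119 3.923 -3.448
vertex -0.502 3.319 -3.813
vertex -0.561 4.256 -3.753
endloop
endfacet
facet normal 0.332 0.909 0.252
outer loop
vertex 0.119 3.923 -3.448
vertex -0.561 4.256 -3.753
vertex -0.597 3.784 -2.001
endloop
endfacet
facet normal 0.333 0.909 0.252
outer loop
vertex -0.597 3.784 -2.001
vertex -0.561 4.256 -3.753
vertex -1.276 4.117 -2.306
endloop
endfacet
facet normal -0.443 -0.086 0.892
outer loop
vertex -0.597 3.784 -2.001
vertex -1.276 4.117 -2.306
vertex -1.218 3.181 -2.367
endloop
endfacet
facet normal 0.442 0.085 -0.893
outer loop
vertex -0.561 4.256 -3.753
vertex -0.502 3.319 -3.813
vertex -1.196 3.883 -4.103
endloop
endfacet
facet normal -0.445 0.885 -0.135
outer loop
vertex -0.561 4.256 -3.753
vertex -1.196 3.883 -4.103
vertex -1.276 4.117 -2.306
endloop
endfacet
facet normal -0.445 0.885 -0.135
outer loop
vertex -1.276 4.117 -2.306
vertex -1.196 3.883 -4.103
vertex -1.912 3.744 -2.656
endloop
endfacet
facet normal -0.441 -0.086 0.893
outer loop
vertex -1.276 4.117 -2.306
vertex -1.912 3.744 -2.656
vertex -1.218 3.181 -2.367
endloop
endfacet
facet normal 0.442 0.085 -0.893
outer loop
vertex -1.196 3.883 -4.103
vertex -0.502 3.319 -3.813
vertex -1.309 3.086 -4.235
endloop
endfacet
facet normal -0.886 0.195 -0.420
outer loop
vertex -1.196 3.883 -4.103
vertex -1.309 3.086 -4.235
vertex -1.912 3.744 -2.656
endloop
endfacet
facet normal -0.886 0.195 -0.420
outer loop
vertex -1.912 3.744 -2.656
vertex -1.309 3.086 -4.235
vertex -2.025 2.948 -2.788
endloop
endfacet
facet normal -0.441 -0.085 0.893
outer loop
vertex -1.912 3.744 -2.656
vertex -2.025 2.948 -2.788
vertex -1.218 3.181 -2.367
endloop
endfacet
facet normal 0.442 0.086 -0.893
outer loop
vertex -1.309 3.086 -4.235
vertex -0.502 3.319 -3.813
vertex -0.814 2.465 -4.05
endloop
endfacet
facet normal -0.661 -0.642 -0.388
outer loop
vertex -1.309 3.086 -4.235
vertex -0.814 2.465 -4.05
vertex -2.025 2.948 -2.788
endloop
endfacet
facet normal -0.661 -0.642 -0.389
outer loop
vertex -2.025 2.948 -2.788
vertex -0.814 2.465 -4.05
vertex -1.53 2.326 -2.603
endloop
endfacet
facet normal -0.441 -0.086 0.893
outer loop
vertex -2.025 2.948 -2.788
vertex -1.53 2.326 -2.603
vertex -1.218 3.181 -2.367
endloop
endfacet
facet normal 0.441 0.087 -0.893
outer loop
vertex -0.814 2.465 -4.05
vertex -0.502 3.319 -3.813
vertex -0.084 2.487 -3.687
endloop
endfacet
facet normal 0.062 -0.996 -0.065
outer loop
vertex -0.814 2.465 -4.05
vertex -0.084 2.487 -3.687
vertex -1.53 2.326 -2.603
endloop
endfacet
facet normal 0.062 -0.996 -0.065
outer loop
vertex -1.53 2.326 -2.603
vertex -0.084 2.487 -3.687
vertex -0.8 2.348 -2.24
endloop
endfacet
facet normal -0.442 -0.085 0.893
outer loop
vertex -1.53 2.326 -2.603
vertex -0.8 2.348 -2.24
vertex -1.218 3.181 -2.367
endloop
endfacet
facet normal 0.441 0.087 -0.893
outer loop
vertex -0.084 2.487 -3.687
vertex -0.502 3.319 -3.813
vertex 0.331 3.136 -3.419
endloop
endfacet
facet normal 0.739 -0.600 0.308
outer loop
vertex -0.084 2.487 -3.687
vertex 0.331 3.136 -3.419
vertex -0.8 2.348 -2.24
endloop
endfacet
facet normal 0.739 -0.600 0.308
outer loop
vertex -0.8 2.348 -2.24
vertex 0.331 3.136 -3.419
vertex -0.385 2.997 -1.972
endloop
endfacet
facet normal -0.442 -0.086 0.893
outer loop
vertex -0.8 2.348 -2.24
vertex -0.385 2.997 -1.972
vertex -1.218 3.181 -2.367
endloop
endfacet
facet normal 0.441 0.086 -0.893
outer loop
vertex 0.331 3.136 -3.419
vertex -0.502 3.319 -3.813
vertex 0.119 3.923 -3.448
endloop
endfacet
facet normal 0.859 0.248 0.449
outer loop
vertex 0.331 3.136 -3.419
vertex 0.119 3.923 -3.448
vertex -0.385 2.997 -1.972
endloop
endfacet
facet normal 0.859 0.248 0.449
outer loop
vertex -0.385 2.997 -1.972
vertex 0.119 3.923 -3.448
vertex -0.597 3.784 -2.001
endloop
endfacet
facet normal -0.442 -0.086 0.893
outer loop
vertex -0.385 2.997 -1.972
vertex -0.597 3.784 -2.001
vertex -1.218 3.181 -2.367
endloop
endfacet

endsolid
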